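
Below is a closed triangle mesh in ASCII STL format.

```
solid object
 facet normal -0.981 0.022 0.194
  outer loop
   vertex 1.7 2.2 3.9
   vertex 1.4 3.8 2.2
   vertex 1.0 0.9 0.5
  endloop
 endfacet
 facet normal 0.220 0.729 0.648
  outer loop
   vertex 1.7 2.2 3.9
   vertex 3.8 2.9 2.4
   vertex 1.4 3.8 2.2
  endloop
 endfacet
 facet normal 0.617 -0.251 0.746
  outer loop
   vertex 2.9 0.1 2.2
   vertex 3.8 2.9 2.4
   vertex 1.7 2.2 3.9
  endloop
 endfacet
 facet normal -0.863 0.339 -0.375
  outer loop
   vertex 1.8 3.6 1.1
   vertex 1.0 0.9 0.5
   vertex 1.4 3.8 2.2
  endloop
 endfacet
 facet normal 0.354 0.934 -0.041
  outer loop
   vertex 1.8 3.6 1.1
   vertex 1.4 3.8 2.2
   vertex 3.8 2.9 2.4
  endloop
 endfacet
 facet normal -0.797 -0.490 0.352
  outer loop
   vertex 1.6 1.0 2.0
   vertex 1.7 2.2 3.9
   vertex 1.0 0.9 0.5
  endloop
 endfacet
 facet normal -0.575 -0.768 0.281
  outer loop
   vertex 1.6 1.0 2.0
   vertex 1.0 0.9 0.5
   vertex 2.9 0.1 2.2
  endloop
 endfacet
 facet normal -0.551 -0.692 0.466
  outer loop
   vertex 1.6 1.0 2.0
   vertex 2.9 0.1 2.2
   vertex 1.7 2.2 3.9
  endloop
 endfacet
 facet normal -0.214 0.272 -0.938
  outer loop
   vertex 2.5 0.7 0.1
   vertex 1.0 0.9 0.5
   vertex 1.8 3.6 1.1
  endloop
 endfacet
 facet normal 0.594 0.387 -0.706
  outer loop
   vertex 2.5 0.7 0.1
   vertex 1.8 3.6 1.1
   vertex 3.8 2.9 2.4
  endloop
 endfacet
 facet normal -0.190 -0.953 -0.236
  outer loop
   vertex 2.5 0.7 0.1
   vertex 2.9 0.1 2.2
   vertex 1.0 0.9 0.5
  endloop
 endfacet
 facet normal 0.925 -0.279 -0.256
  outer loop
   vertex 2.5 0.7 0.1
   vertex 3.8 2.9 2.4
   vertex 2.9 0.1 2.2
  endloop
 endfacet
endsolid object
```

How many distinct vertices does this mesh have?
8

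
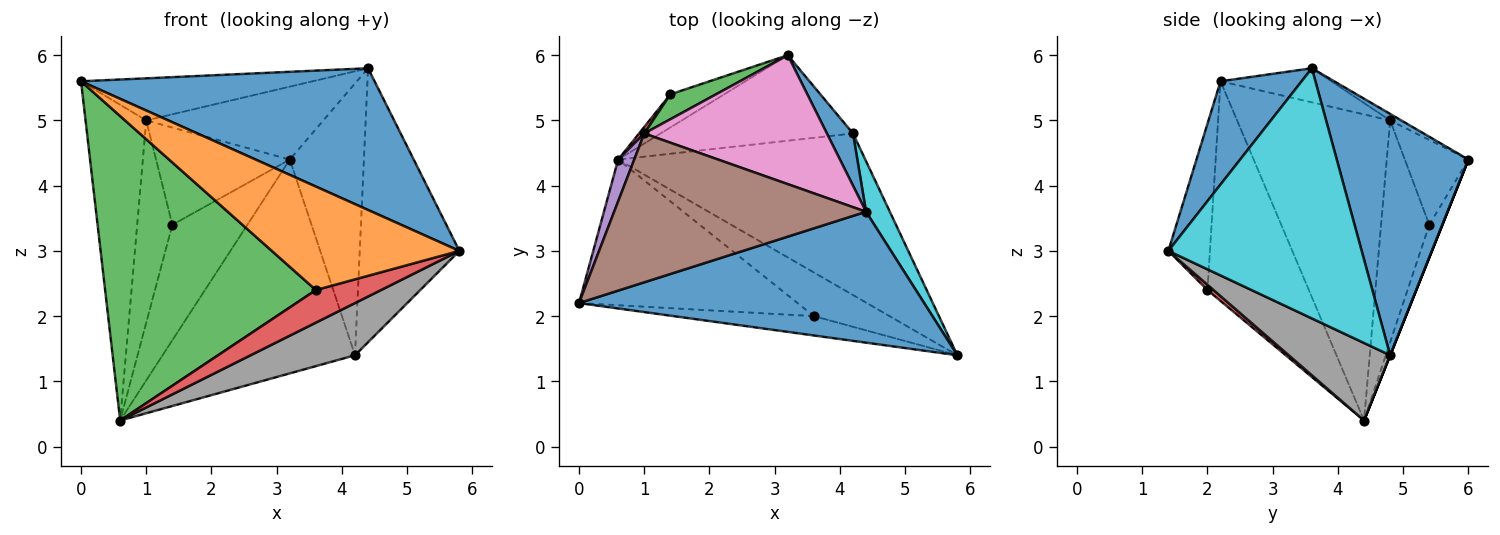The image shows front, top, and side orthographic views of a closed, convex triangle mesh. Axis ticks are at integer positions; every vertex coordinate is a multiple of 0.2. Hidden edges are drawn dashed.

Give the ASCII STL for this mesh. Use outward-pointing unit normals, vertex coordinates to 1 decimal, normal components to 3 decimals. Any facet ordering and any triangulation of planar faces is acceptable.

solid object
 facet normal 0.199 -0.720 0.665
  outer loop
   vertex 4.4 3.6 5.8
   vertex 0.0 2.2 5.6
   vertex 5.8 1.4 3.0
  endloop
 endfacet
 facet normal -0.213 -0.960 -0.180
  outer loop
   vertex 3.6 2.0 2.4
   vertex 5.8 1.4 3.0
   vertex 0.0 2.2 5.6
  endloop
 endfacet
 facet normal -0.398 -0.828 -0.396
  outer loop
   vertex 3.6 2.0 2.4
   vertex 0.0 2.2 5.6
   vertex 0.6 4.4 0.4
  endloop
 endfacet
 facet normal 0.055 -0.598 -0.800
  outer loop
   vertex 3.6 2.0 2.4
   vertex 0.6 4.4 0.4
   vertex 5.8 1.4 3.0
  endloop
 endfacet
 facet normal -0.928 0.368 0.049
  outer loop
   vertex 1.0 4.8 5.0
   vertex 0.6 4.4 0.4
   vertex 0.0 2.2 5.6
  endloop
 endfacet
 facet normal -0.129 0.270 0.954
  outer loop
   vertex 1.0 4.8 5.0
   vertex 0.0 2.2 5.6
   vertex 4.4 3.6 5.8
  endloop
 endfacet
 facet normal -0.031 0.492 0.870
  outer loop
   vertex 1.0 4.8 5.0
   vertex 4.4 3.6 5.8
   vertex 3.2 6.0 4.4
  endloop
 endfacet
 facet normal 0.286 -0.295 -0.912
  outer loop
   vertex 4.2 4.8 1.4
   vertex 5.8 1.4 3.0
   vertex 0.6 4.4 0.4
  endloop
 endfacet
 facet normal 0.000 0.928 -0.371
  outer loop
   vertex 4.2 4.8 1.4
   vertex 0.6 4.4 0.4
   vertex 3.2 6.0 4.4
  endloop
 endfacet
 facet normal 0.886 0.456 0.084
  outer loop
   vertex 4.2 4.8 1.4
   vertex 4.4 3.6 5.8
   vertex 5.8 1.4 3.0
  endloop
 endfacet
 facet normal 0.868 0.488 0.094
  outer loop
   vertex 4.2 4.8 1.4
   vertex 3.2 6.0 4.4
   vertex 4.4 3.6 5.8
  endloop
 endfacet
 facet normal -0.165 0.948 -0.272
  outer loop
   vertex 1.4 5.4 3.4
   vertex 3.2 6.0 4.4
   vertex 0.6 4.4 0.4
  endloop
 endfacet
 facet normal -0.418 0.880 0.225
  outer loop
   vertex 1.4 5.4 3.4
   vertex 1.0 4.8 5.0
   vertex 3.2 6.0 4.4
  endloop
 endfacet
 facet normal -0.808 0.589 0.019
  outer loop
   vertex 1.4 5.4 3.4
   vertex 0.6 4.4 0.4
   vertex 1.0 4.8 5.0
  endloop
 endfacet
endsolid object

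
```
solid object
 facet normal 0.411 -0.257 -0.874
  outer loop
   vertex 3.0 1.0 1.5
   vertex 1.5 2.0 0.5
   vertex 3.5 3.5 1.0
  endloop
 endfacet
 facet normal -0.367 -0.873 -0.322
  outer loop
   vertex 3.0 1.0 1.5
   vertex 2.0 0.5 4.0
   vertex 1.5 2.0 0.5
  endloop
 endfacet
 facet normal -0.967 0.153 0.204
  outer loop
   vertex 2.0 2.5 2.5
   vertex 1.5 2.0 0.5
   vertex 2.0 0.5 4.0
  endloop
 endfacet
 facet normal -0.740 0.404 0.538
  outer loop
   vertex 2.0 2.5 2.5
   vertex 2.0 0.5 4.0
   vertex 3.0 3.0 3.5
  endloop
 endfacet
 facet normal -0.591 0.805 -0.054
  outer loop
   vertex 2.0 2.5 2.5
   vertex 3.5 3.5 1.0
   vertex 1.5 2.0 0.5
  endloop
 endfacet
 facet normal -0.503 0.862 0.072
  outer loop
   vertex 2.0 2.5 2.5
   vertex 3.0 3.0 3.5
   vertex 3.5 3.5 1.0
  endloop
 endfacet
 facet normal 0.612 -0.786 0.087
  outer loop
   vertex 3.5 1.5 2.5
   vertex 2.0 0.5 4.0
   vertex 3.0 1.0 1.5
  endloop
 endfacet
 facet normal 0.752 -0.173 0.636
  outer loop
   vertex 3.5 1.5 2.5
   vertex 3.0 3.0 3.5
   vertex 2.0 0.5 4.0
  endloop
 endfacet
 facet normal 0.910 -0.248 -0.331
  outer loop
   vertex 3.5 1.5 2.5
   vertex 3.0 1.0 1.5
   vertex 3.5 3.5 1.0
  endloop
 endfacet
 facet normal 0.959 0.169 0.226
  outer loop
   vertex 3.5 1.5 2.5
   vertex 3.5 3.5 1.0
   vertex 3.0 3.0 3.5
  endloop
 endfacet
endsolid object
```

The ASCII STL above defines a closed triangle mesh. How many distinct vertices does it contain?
7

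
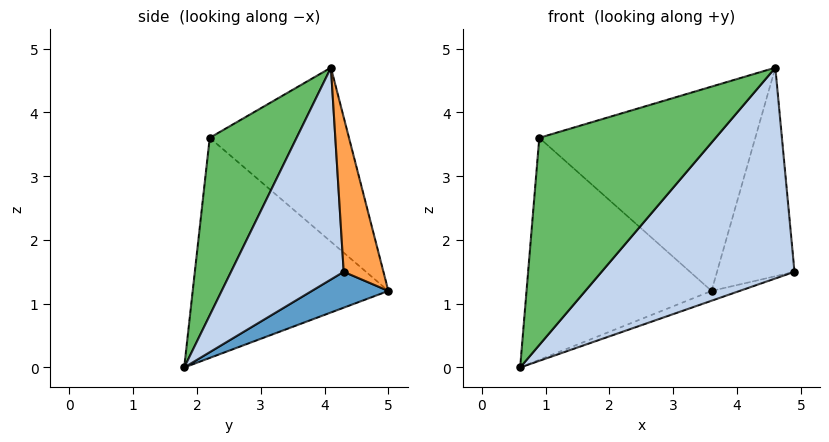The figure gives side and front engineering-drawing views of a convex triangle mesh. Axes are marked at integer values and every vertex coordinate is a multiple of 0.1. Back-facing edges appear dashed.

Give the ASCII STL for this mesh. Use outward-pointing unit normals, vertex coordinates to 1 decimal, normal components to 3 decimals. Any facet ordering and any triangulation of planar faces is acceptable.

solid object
 facet normal 0.275 0.101 -0.956
  outer loop
   vertex 3.6 5.0 1.2
   vertex 4.9 4.3 1.5
   vertex 0.6 1.8 0.0
  endloop
 endfacet
 facet normal 0.504 -0.863 -0.007
  outer loop
   vertex 4.6 4.1 4.7
   vertex 0.6 1.8 0.0
   vertex 4.9 4.3 1.5
  endloop
 endfacet
 facet normal 0.454 0.885 0.098
  outer loop
   vertex 4.6 4.1 4.7
   vertex 4.9 4.3 1.5
   vertex 3.6 5.0 1.2
  endloop
 endfacet
 facet normal -0.726 0.687 -0.016
  outer loop
   vertex 0.9 2.2 3.6
   vertex 3.6 5.0 1.2
   vertex 0.6 1.8 0.0
  endloop
 endfacet
 facet normal 0.441 -0.895 0.063
  outer loop
   vertex 0.9 2.2 3.6
   vertex 0.6 1.8 0.0
   vertex 4.6 4.1 4.7
  endloop
 endfacet
 facet normal -0.508 0.788 0.348
  outer loop
   vertex 0.9 2.2 3.6
   vertex 4.6 4.1 4.7
   vertex 3.6 5.0 1.2
  endloop
 endfacet
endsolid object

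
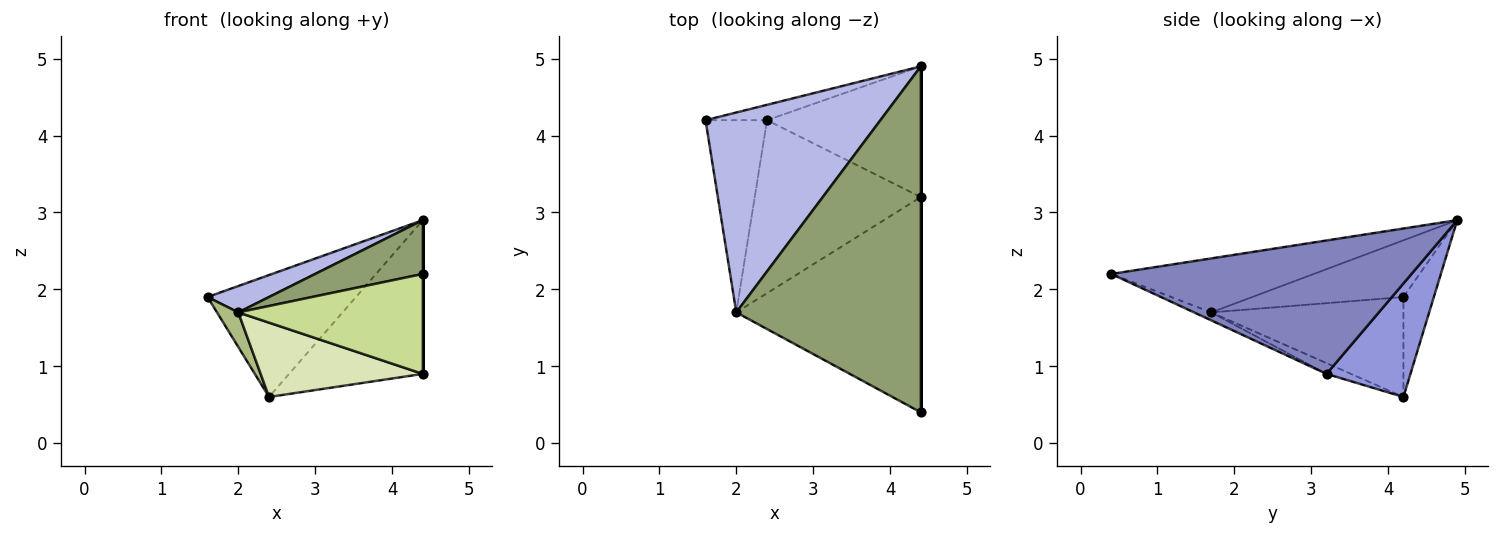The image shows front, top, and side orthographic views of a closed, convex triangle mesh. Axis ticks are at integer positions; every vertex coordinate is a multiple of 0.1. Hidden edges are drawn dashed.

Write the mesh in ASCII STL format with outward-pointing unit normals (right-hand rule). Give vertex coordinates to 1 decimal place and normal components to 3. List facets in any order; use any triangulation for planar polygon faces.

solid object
 facet normal -0.199 0.972 -0.123
  outer loop
   vertex 2.4 4.2 0.6
   vertex 1.6 4.2 1.9
   vertex 4.4 4.9 2.9
  endloop
 endfacet
 facet normal 1.000 0.000 0.000
  outer loop
   vertex 4.4 3.2 0.9
   vertex 4.4 4.9 2.9
   vertex 4.4 0.4 2.2
  endloop
 endfacet
 facet normal 0.431 0.687 -0.584
  outer loop
   vertex 4.4 3.2 0.9
   vertex 2.4 4.2 0.6
   vertex 4.4 4.9 2.9
  endloop
 endfacet
 facet normal -0.306 -0.124 0.944
  outer loop
   vertex 2.0 1.7 1.7
   vertex 4.4 4.9 2.9
   vertex 1.6 4.2 1.9
  endloop
 endfacet
 facet normal -0.278 -0.148 0.949
  outer loop
   vertex 2.0 1.7 1.7
   vertex 4.4 0.4 2.2
   vertex 4.4 4.9 2.9
  endloop
 endfacet
 facet normal -0.848 -0.094 -0.522
  outer loop
   vertex 2.0 1.7 1.7
   vertex 1.6 4.2 1.9
   vertex 2.4 4.2 0.6
  endloop
 endfacet
 facet normal -0.039 -0.421 -0.906
  outer loop
   vertex 2.0 1.7 1.7
   vertex 4.4 3.2 0.9
   vertex 4.4 0.4 2.2
  endloop
 endfacet
 facet normal -0.059 -0.394 -0.917
  outer loop
   vertex 2.0 1.7 1.7
   vertex 2.4 4.2 0.6
   vertex 4.4 3.2 0.9
  endloop
 endfacet
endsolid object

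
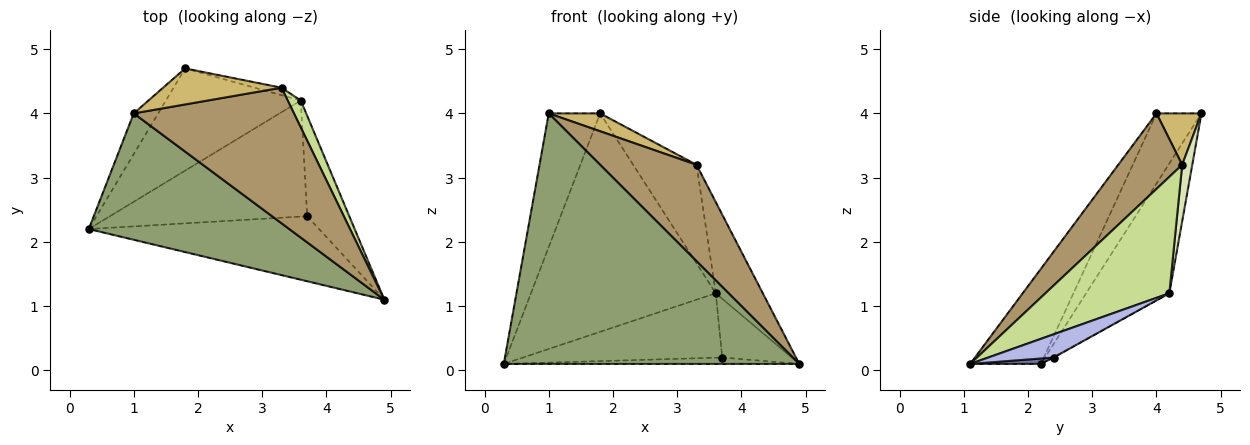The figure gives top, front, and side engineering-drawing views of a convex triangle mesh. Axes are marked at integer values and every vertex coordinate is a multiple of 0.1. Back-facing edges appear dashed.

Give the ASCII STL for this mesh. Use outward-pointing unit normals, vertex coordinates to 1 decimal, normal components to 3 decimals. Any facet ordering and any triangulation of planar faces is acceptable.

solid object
 facet normal 0.023 0.098 -0.995
  outer loop
   vertex 3.7 2.4 0.2
   vertex 4.9 1.1 0.1
   vertex 0.3 2.2 0.1
  endloop
 endfacet
 facet normal -0.378 0.839 -0.392
  outer loop
   vertex 3.6 4.2 1.2
   vertex 0.3 2.2 0.1
   vertex 1.8 4.7 4.0
  endloop
 endfacet
 facet normal -0.003 0.486 -0.874
  outer loop
   vertex 3.6 4.2 1.2
   vertex 3.7 2.4 0.2
   vertex 0.3 2.2 0.1
  endloop
 endfacet
 facet normal 0.430 0.457 -0.779
  outer loop
   vertex 3.6 4.2 1.2
   vertex 4.9 1.1 0.1
   vertex 3.7 2.4 0.2
  endloop
 endfacet
 facet normal -0.209 -0.873 0.440
  outer loop
   vertex 1.0 4.0 4.0
   vertex 0.3 2.2 0.1
   vertex 4.9 1.1 0.1
  endloop
 endfacet
 facet normal -0.642 0.734 -0.223
  outer loop
   vertex 1.0 4.0 4.0
   vertex 1.8 4.7 4.0
   vertex 0.3 2.2 0.1
  endloop
 endfacet
 facet normal 0.930 0.353 0.104
  outer loop
   vertex 3.3 4.4 3.2
   vertex 4.9 1.1 0.1
   vertex 3.6 4.2 1.2
  endloop
 endfacet
 facet normal 0.157 0.985 -0.075
  outer loop
   vertex 3.3 4.4 3.2
   vertex 3.6 4.2 1.2
   vertex 1.8 4.7 4.0
  endloop
 endfacet
 facet normal 0.359 -0.541 0.761
  outer loop
   vertex 3.3 4.4 3.2
   vertex 1.0 4.0 4.0
   vertex 4.9 1.1 0.1
  endloop
 endfacet
 facet normal 0.362 -0.414 0.835
  outer loop
   vertex 3.3 4.4 3.2
   vertex 1.8 4.7 4.0
   vertex 1.0 4.0 4.0
  endloop
 endfacet
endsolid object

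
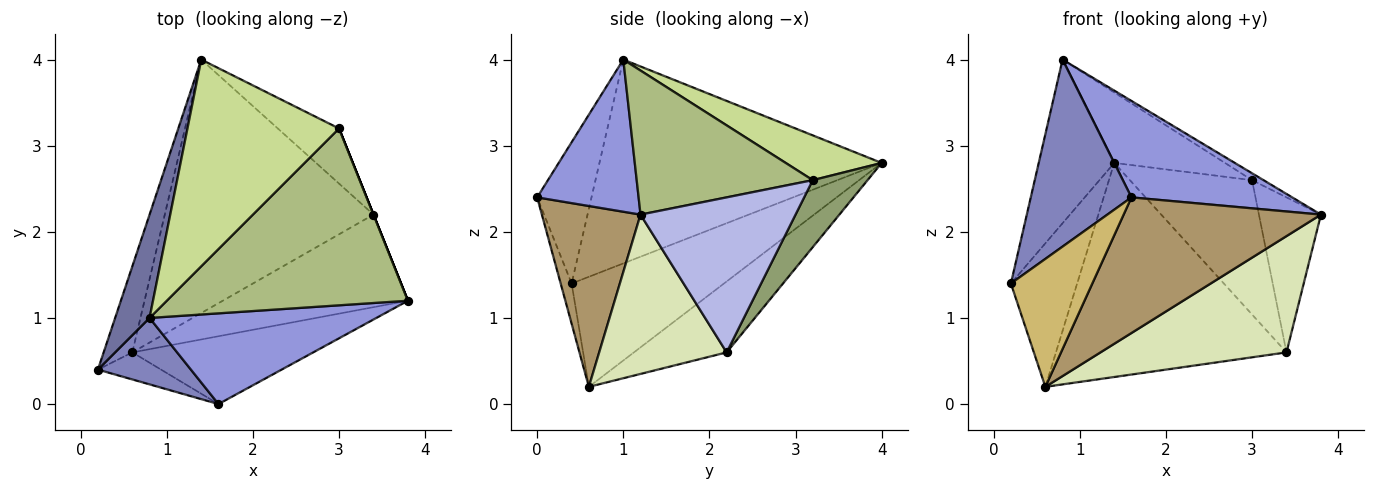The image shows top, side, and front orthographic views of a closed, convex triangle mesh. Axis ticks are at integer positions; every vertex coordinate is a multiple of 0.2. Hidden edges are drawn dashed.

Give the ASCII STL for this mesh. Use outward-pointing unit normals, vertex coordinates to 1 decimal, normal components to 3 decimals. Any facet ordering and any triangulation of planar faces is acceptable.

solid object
 facet normal -0.953 0.255 0.161
  outer loop
   vertex 0.8 1.0 4.0
   vertex 1.4 4.0 2.8
   vertex 0.2 0.4 1.4
  endloop
 endfacet
 facet normal -0.453 -0.840 0.298
  outer loop
   vertex 1.6 0.0 2.4
   vertex 0.8 1.0 4.0
   vertex 0.2 0.4 1.4
  endloop
 endfacet
 facet normal 0.418 -0.662 0.622
  outer loop
   vertex 1.6 0.0 2.4
   vertex 3.8 1.2 2.2
   vertex 0.8 1.0 4.0
  endloop
 endfacet
 facet normal 0.928 0.371 0.000
  outer loop
   vertex 3.0 3.2 2.6
   vertex 3.8 1.2 2.2
   vertex 3.4 2.2 0.6
  endloop
 endfacet
 facet normal 0.383 0.854 -0.351
  outer loop
   vertex 3.0 3.2 2.6
   vertex 3.4 2.2 0.6
   vertex 1.4 4.0 2.8
  endloop
 endfacet
 facet normal 0.513 0.033 0.858
  outer loop
   vertex 3.0 3.2 2.6
   vertex 0.8 1.0 4.0
   vertex 3.8 1.2 2.2
  endloop
 endfacet
 facet normal 0.269 0.311 0.912
  outer loop
   vertex 3.0 3.2 2.6
   vertex 1.4 4.0 2.8
   vertex 0.8 1.0 4.0
  endloop
 endfacet
 facet normal 0.472 -0.689 -0.549
  outer loop
   vertex 0.6 0.6 0.2
   vertex 3.4 2.2 0.6
   vertex 3.8 1.2 2.2
  endloop
 endfacet
 facet normal 0.408 -0.816 -0.408
  outer loop
   vertex 0.6 0.6 0.2
   vertex 3.8 1.2 2.2
   vertex 1.6 0.0 2.4
  endloop
 endfacet
 facet normal -0.131 -0.970 -0.205
  outer loop
   vertex 0.6 0.6 0.2
   vertex 1.6 0.0 2.4
   vertex 0.2 0.4 1.4
  endloop
 endfacet
 facet normal -0.892 0.388 -0.233
  outer loop
   vertex 0.6 0.6 0.2
   vertex 0.2 0.4 1.4
   vertex 1.4 4.0 2.8
  endloop
 endfacet
 facet normal -0.251 0.625 -0.739
  outer loop
   vertex 0.6 0.6 0.2
   vertex 1.4 4.0 2.8
   vertex 3.4 2.2 0.6
  endloop
 endfacet
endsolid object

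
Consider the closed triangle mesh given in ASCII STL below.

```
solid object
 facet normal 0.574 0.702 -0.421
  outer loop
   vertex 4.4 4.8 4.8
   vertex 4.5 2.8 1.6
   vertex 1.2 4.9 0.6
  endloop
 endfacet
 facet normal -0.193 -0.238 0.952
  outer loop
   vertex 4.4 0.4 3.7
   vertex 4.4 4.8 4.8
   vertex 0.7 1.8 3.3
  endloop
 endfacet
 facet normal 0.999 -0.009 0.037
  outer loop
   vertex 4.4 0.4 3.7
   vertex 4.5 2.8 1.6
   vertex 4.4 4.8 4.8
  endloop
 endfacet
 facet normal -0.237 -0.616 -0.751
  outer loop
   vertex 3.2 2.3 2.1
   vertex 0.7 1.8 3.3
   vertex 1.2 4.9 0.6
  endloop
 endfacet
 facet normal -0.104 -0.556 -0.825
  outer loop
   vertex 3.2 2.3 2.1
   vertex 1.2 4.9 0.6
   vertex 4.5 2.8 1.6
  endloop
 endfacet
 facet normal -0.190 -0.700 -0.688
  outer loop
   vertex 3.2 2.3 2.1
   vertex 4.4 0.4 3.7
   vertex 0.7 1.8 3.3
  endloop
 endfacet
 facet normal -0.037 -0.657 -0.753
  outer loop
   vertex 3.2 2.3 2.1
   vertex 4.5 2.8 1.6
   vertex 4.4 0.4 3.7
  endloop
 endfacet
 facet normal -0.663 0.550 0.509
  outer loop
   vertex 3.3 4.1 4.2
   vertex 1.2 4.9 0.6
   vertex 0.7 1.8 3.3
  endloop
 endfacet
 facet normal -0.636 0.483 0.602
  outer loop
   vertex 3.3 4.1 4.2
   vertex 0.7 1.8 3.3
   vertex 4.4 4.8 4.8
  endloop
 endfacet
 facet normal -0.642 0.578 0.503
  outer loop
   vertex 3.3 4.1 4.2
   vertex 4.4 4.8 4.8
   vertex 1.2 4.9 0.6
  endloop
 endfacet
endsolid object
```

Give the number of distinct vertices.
7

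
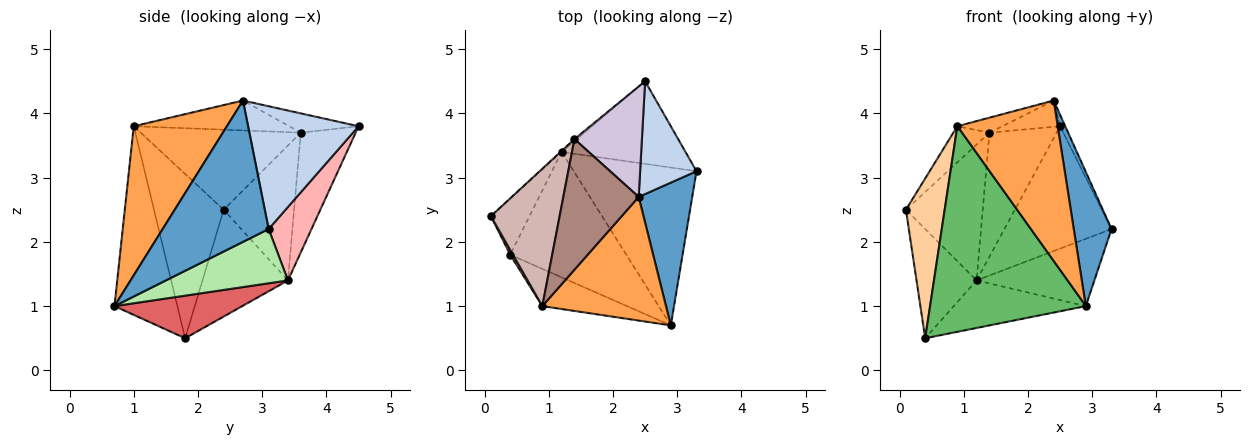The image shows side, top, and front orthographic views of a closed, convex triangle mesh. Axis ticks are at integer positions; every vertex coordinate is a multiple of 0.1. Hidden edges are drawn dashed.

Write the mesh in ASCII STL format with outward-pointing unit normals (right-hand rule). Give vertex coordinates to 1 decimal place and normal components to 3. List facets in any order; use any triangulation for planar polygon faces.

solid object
 facet normal 0.887 -0.316 0.336
  outer loop
   vertex 2.4 2.7 4.2
   vertex 2.9 0.7 1.0
   vertex 3.3 3.1 2.2
  endloop
 endfacet
 facet normal 0.908 0.042 0.417
  outer loop
   vertex 2.5 4.5 3.8
   vertex 2.4 2.7 4.2
   vertex 3.3 3.1 2.2
  endloop
 endfacet
 facet normal 0.592 -0.638 0.492
  outer loop
   vertex 0.9 1.0 3.8
   vertex 2.9 0.7 1.0
   vertex 2.4 2.7 4.2
  endloop
 endfacet
 facet normal -0.874 -0.486 0.015
  outer loop
   vertex 0.9 1.0 3.8
   vertex 0.1 2.4 2.5
   vertex 0.4 1.8 0.5
  endloop
 endfacet
 facet normal -0.369 -0.914 -0.166
  outer loop
   vertex 0.9 1.0 3.8
   vertex 0.4 1.8 0.5
   vertex 2.9 0.7 1.0
  endloop
 endfacet
 facet normal 0.377 0.363 -0.852
  outer loop
   vertex 1.2 3.4 1.4
   vertex 3.3 3.1 2.2
   vertex 2.9 0.7 1.0
  endloop
 endfacet
 facet normal 0.324 0.335 -0.884
  outer loop
   vertex 1.2 3.4 1.4
   vertex 2.9 0.7 1.0
   vertex 0.4 1.8 0.5
  endloop
 endfacet
 facet normal 0.315 0.787 -0.531
  outer loop
   vertex 1.2 3.4 1.4
   vertex 2.5 4.5 3.8
   vertex 3.3 3.1 2.2
  endloop
 endfacet
 facet normal -0.785 0.552 -0.283
  outer loop
   vertex 1.2 3.4 1.4
   vertex 0.4 1.8 0.5
   vertex 0.1 2.4 2.5
  endloop
 endfacet
 facet normal -0.268 0.223 0.937
  outer loop
   vertex 1.4 3.6 3.7
   vertex 2.4 2.7 4.2
   vertex 2.5 4.5 3.8
  endloop
 endfacet
 facet normal -0.367 0.106 0.924
  outer loop
   vertex 1.4 3.6 3.7
   vertex 0.9 1.0 3.8
   vertex 2.4 2.7 4.2
  endloop
 endfacet
 facet normal -0.748 0.169 0.642
  outer loop
   vertex 1.4 3.6 3.7
   vertex 0.1 2.4 2.5
   vertex 0.9 1.0 3.8
  endloop
 endfacet
 facet normal -0.676 0.737 -0.005
  outer loop
   vertex 1.4 3.6 3.7
   vertex 1.2 3.4 1.4
   vertex 0.1 2.4 2.5
  endloop
 endfacet
 facet normal -0.633 0.774 -0.012
  outer loop
   vertex 1.4 3.6 3.7
   vertex 2.5 4.5 3.8
   vertex 1.2 3.4 1.4
  endloop
 endfacet
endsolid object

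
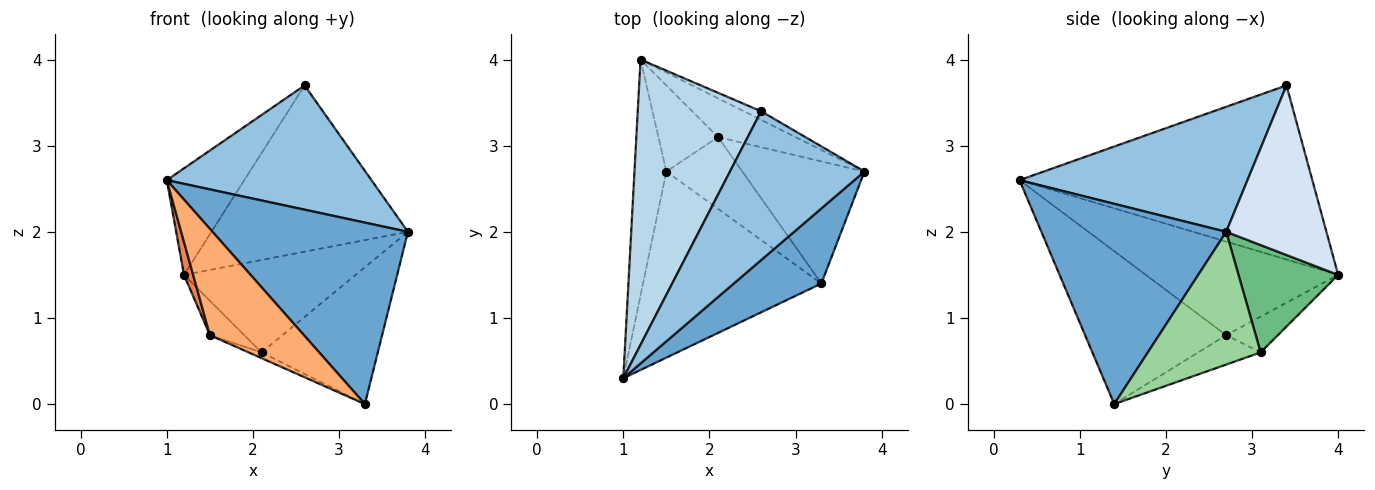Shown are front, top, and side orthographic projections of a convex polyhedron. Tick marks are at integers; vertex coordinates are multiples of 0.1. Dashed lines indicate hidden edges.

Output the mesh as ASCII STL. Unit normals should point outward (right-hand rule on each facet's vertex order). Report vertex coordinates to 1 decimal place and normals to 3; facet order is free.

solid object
 facet normal 0.658 -0.696 0.288
  outer loop
   vertex 3.3 1.4 0.0
   vertex 3.8 2.7 2.0
   vertex 1.0 0.3 2.6
  endloop
 endfacet
 facet normal 0.581 -0.522 0.625
  outer loop
   vertex 2.6 3.4 3.7
   vertex 1.0 0.3 2.6
   vertex 3.8 2.7 2.0
  endloop
 endfacet
 facet normal -0.798 0.211 0.565
  outer loop
   vertex 2.6 3.4 3.7
   vertex 1.2 4.0 1.5
   vertex 1.0 0.3 2.6
  endloop
 endfacet
 facet normal 0.454 0.890 -0.046
  outer loop
   vertex 2.6 3.4 3.7
   vertex 3.8 2.7 2.0
   vertex 1.2 4.0 1.5
  endloop
 endfacet
 facet normal -0.946 -0.045 -0.322
  outer loop
   vertex 1.5 2.7 0.8
   vertex 1.0 0.3 2.6
   vertex 1.2 4.0 1.5
  endloop
 endfacet
 facet normal -0.597 -0.398 -0.697
  outer loop
   vertex 1.5 2.7 0.8
   vertex 3.3 1.4 0.0
   vertex 1.0 0.3 2.6
  endloop
 endfacet
 facet normal -0.487 0.324 -0.811
  outer loop
   vertex 2.1 3.1 0.6
   vertex 1.5 2.7 0.8
   vertex 1.2 4.0 1.5
  endloop
 endfacet
 facet normal -0.360 0.074 -0.930
  outer loop
   vertex 2.1 3.1 0.6
   vertex 3.3 1.4 0.0
   vertex 1.5 2.7 0.8
  endloop
 endfacet
 facet normal 0.472 0.813 -0.341
  outer loop
   vertex 2.1 3.1 0.6
   vertex 1.2 4.0 1.5
   vertex 3.8 2.7 2.0
  endloop
 endfacet
 facet normal 0.586 0.604 -0.539
  outer loop
   vertex 2.1 3.1 0.6
   vertex 3.8 2.7 2.0
   vertex 3.3 1.4 0.0
  endloop
 endfacet
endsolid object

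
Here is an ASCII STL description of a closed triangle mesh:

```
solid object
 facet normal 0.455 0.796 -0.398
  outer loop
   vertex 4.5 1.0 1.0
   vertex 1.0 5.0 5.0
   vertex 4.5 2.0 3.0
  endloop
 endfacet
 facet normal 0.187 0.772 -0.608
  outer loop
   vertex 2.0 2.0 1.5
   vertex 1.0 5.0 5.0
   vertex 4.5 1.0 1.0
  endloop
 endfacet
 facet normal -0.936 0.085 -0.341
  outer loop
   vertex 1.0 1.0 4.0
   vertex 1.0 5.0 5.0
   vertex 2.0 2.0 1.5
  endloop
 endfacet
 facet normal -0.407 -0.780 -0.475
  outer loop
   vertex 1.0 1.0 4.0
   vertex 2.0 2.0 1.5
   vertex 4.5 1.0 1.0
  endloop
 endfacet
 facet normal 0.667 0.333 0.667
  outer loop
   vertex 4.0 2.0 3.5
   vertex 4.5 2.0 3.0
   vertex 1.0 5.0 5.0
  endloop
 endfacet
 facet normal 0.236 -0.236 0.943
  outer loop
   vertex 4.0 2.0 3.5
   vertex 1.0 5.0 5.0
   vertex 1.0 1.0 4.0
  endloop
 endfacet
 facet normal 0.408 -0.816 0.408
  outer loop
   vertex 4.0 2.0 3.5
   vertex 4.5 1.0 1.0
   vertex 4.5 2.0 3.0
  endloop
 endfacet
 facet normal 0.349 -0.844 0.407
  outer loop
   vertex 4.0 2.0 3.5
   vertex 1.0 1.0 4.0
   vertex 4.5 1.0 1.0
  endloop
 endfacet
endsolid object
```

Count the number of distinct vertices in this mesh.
6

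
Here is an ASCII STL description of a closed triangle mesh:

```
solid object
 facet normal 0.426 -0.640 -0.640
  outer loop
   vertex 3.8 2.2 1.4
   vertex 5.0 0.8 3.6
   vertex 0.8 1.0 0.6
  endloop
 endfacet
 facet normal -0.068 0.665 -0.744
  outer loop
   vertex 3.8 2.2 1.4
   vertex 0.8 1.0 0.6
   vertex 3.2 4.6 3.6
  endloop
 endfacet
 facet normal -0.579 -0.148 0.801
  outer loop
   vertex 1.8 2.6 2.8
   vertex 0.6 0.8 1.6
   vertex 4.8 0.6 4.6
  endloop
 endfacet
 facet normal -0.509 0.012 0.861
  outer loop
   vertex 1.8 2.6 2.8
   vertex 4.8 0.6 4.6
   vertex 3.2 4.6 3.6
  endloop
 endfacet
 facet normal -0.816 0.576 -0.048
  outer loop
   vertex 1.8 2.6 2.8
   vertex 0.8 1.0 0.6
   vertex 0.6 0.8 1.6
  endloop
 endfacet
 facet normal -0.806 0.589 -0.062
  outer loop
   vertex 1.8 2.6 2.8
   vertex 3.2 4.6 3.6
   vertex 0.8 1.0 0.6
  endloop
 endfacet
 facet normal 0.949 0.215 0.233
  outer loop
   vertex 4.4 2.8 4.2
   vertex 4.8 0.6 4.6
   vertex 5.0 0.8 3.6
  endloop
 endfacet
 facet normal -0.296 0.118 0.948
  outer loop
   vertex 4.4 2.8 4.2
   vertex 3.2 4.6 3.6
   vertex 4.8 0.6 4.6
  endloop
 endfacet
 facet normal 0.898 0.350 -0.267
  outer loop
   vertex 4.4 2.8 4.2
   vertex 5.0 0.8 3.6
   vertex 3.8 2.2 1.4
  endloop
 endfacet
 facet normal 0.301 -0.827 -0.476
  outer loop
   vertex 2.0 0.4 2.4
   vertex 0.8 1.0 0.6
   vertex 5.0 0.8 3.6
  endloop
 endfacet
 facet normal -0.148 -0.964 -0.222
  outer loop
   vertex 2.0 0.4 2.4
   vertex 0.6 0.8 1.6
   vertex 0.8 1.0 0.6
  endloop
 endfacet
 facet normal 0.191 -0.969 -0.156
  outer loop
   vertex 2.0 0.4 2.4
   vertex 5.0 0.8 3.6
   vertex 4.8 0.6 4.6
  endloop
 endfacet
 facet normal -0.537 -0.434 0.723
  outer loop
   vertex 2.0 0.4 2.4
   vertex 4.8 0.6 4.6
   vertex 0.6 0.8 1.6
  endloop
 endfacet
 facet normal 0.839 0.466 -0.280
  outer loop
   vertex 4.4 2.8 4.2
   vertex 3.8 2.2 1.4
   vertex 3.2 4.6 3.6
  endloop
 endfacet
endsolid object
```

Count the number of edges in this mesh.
21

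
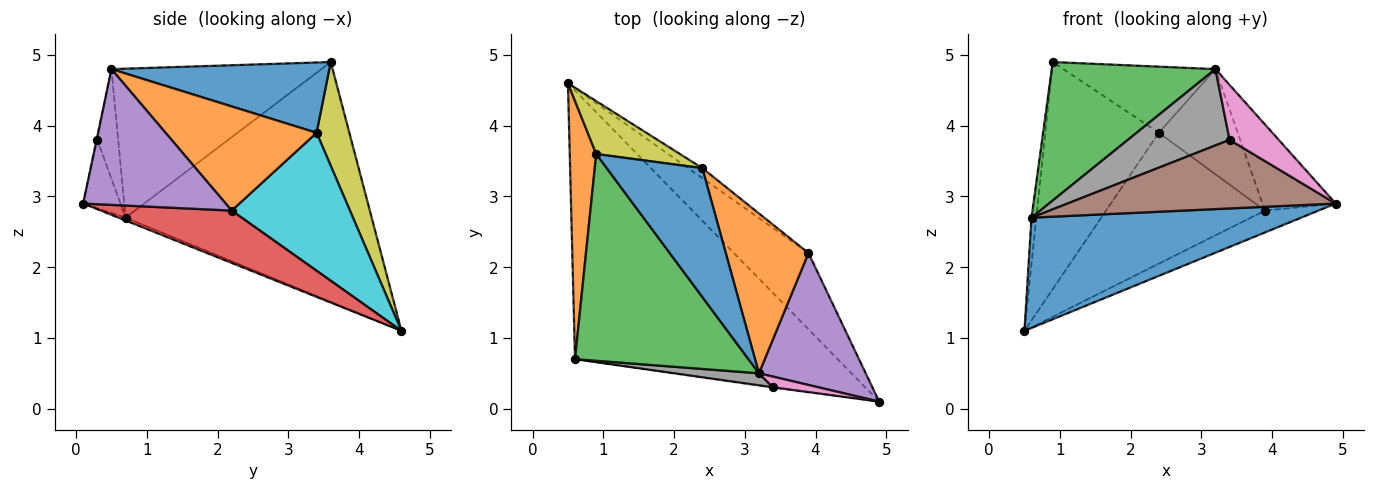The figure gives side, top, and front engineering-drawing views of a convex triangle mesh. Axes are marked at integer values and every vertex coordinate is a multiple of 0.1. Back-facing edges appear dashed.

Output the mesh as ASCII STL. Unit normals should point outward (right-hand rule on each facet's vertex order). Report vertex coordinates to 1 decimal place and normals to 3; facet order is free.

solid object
 facet normal -0.010 -0.380 -0.925
  outer loop
   vertex 0.6 0.7 2.7
   vertex 0.5 4.6 1.1
   vertex 4.9 0.1 2.9
  endloop
 endfacet
 facet normal -0.994 0.020 0.110
  outer loop
   vertex 0.6 0.7 2.7
   vertex 0.9 3.6 4.9
   vertex 0.5 4.6 1.1
  endloop
 endfacet
 facet normal -0.581 -0.453 0.676
  outer loop
   vertex 3.2 0.5 4.8
   vertex 0.9 3.6 4.9
   vertex 0.6 0.7 2.7
  endloop
 endfacet
 facet normal 0.560 0.229 -0.797
  outer loop
   vertex 3.9 2.2 2.8
   vertex 4.9 0.1 2.9
   vertex 0.5 4.6 1.1
  endloop
 endfacet
 facet normal 0.729 0.374 0.573
  outer loop
   vertex 3.9 2.2 2.8
   vertex 3.2 0.5 4.8
   vertex 4.9 0.1 2.9
  endloop
 endfacet
 facet normal -0.138 -0.990 -0.010
  outer loop
   vertex 3.4 0.3 3.8
   vertex 0.6 0.7 2.7
   vertex 4.9 0.1 2.9
  endloop
 endfacet
 facet normal -0.015 -0.981 0.193
  outer loop
   vertex 3.4 0.3 3.8
   vertex 4.9 0.1 2.9
   vertex 3.2 0.5 4.8
  endloop
 endfacet
 facet normal -0.199 -0.968 0.154
  outer loop
   vertex 3.4 0.3 3.8
   vertex 3.2 0.5 4.8
   vertex 0.6 0.7 2.7
  endloop
 endfacet
 facet normal 0.271 0.938 0.218
  outer loop
   vertex 2.4 3.4 3.9
   vertex 0.5 4.6 1.1
   vertex 0.9 3.6 4.9
  endloop
 endfacet
 facet normal 0.596 0.801 -0.061
  outer loop
   vertex 2.4 3.4 3.9
   vertex 3.9 2.2 2.8
   vertex 0.5 4.6 1.1
  endloop
 endfacet
 facet normal 0.547 0.382 0.745
  outer loop
   vertex 2.4 3.4 3.9
   vertex 0.9 3.6 4.9
   vertex 3.2 0.5 4.8
  endloop
 endfacet
 facet normal 0.725 0.379 0.576
  outer loop
   vertex 2.4 3.4 3.9
   vertex 3.2 0.5 4.8
   vertex 3.9 2.2 2.8
  endloop
 endfacet
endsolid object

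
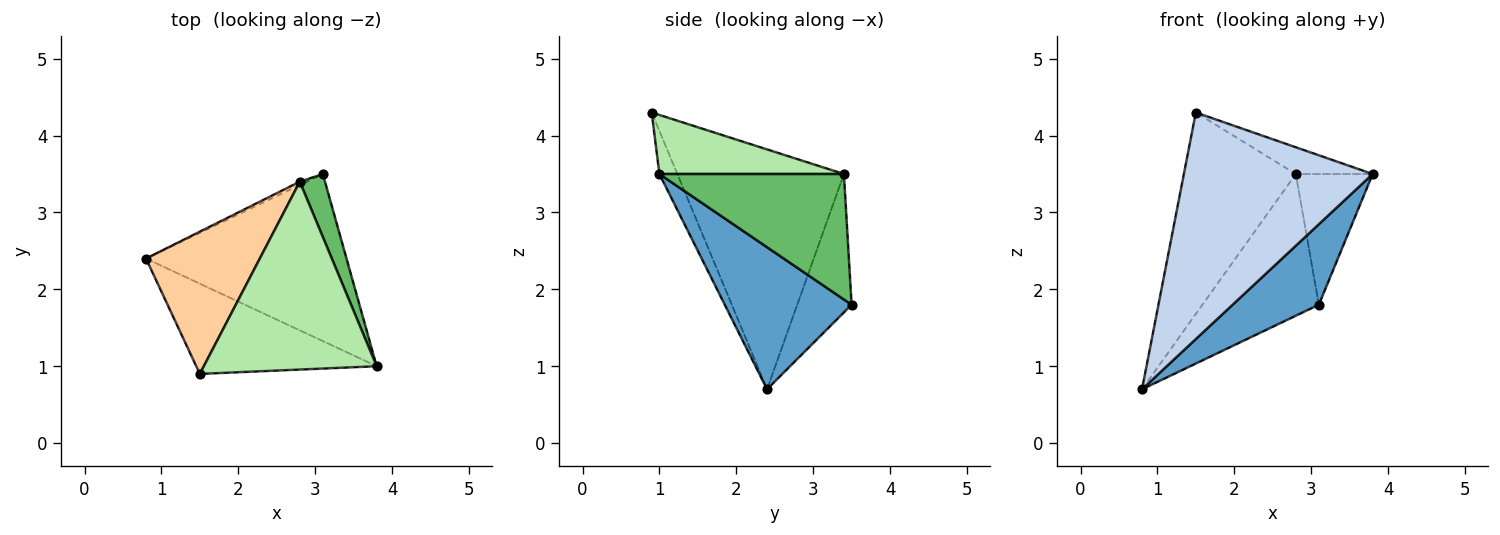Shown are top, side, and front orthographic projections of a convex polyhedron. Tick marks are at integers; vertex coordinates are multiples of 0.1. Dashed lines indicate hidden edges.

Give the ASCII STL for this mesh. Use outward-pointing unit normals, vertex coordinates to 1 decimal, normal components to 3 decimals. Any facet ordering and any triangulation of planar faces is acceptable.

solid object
 facet normal 0.538 -0.366 -0.759
  outer loop
   vertex 3.1 3.5 1.8
   vertex 3.8 1.0 3.5
   vertex 0.8 2.4 0.7
  endloop
 endfacet
 facet normal -0.088 -0.925 -0.369
  outer loop
   vertex 1.5 0.9 4.3
   vertex 0.8 2.4 0.7
   vertex 3.8 1.0 3.5
  endloop
 endfacet
 facet normal -0.423 0.906 -0.021
  outer loop
   vertex 2.8 3.4 3.5
   vertex 3.1 3.5 1.8
   vertex 0.8 2.4 0.7
  endloop
 endfacet
 facet normal -0.772 0.519 0.366
  outer loop
   vertex 2.8 3.4 3.5
   vertex 0.8 2.4 0.7
   vertex 1.5 0.9 4.3
  endloop
 endfacet
 facet normal 0.908 0.378 0.182
  outer loop
   vertex 2.8 3.4 3.5
   vertex 3.8 1.0 3.5
   vertex 3.1 3.5 1.8
  endloop
 endfacet
 facet normal 0.320 0.133 0.938
  outer loop
   vertex 2.8 3.4 3.5
   vertex 1.5 0.9 4.3
   vertex 3.8 1.0 3.5
  endloop
 endfacet
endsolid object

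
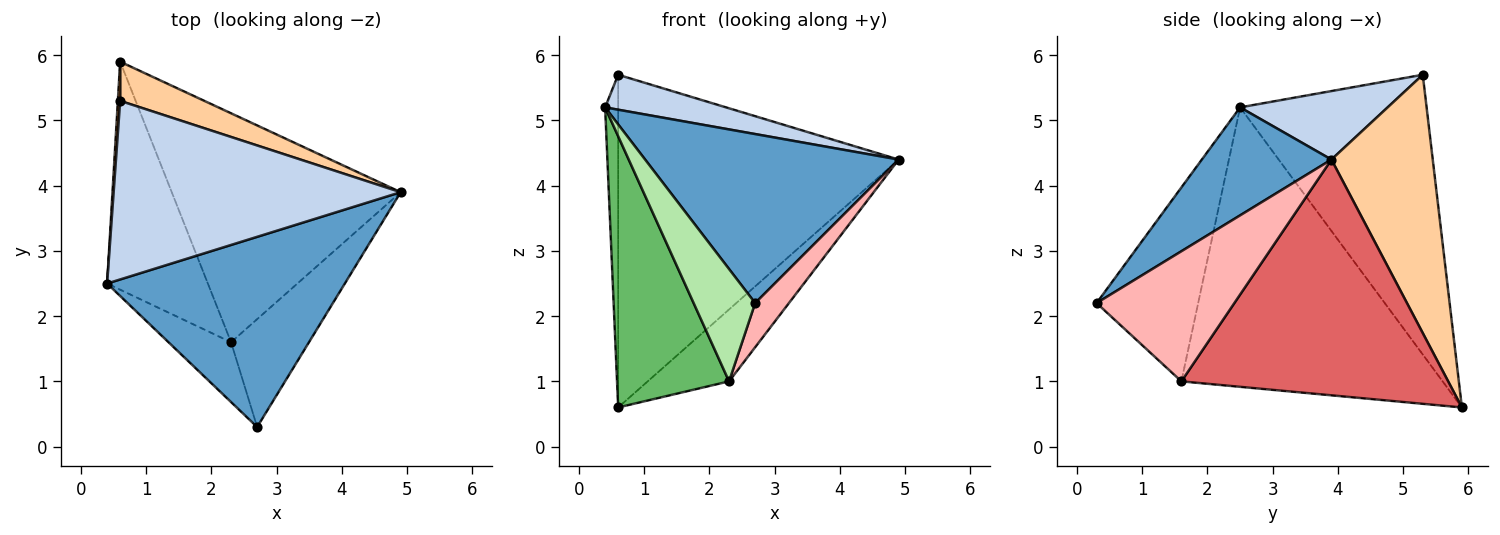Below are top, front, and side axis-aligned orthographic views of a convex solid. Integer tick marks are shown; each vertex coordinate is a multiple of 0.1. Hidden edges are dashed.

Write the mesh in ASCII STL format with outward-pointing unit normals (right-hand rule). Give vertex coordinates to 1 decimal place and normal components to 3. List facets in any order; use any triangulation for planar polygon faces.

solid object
 facet normal 0.322 -0.629 0.708
  outer loop
   vertex 2.7 0.3 2.2
   vertex 4.9 3.9 4.4
   vertex 0.4 2.5 5.2
  endloop
 endfacet
 facet normal 0.228 -0.187 0.956
  outer loop
   vertex 0.6 5.3 5.7
   vertex 0.4 2.5 5.2
   vertex 4.9 3.9 4.4
  endloop
 endfacet
 facet normal -0.998 0.070 0.008
  outer loop
   vertex 0.6 5.3 5.7
   vertex 0.6 5.9 0.6
   vertex 0.4 2.5 5.2
  endloop
 endfacet
 facet normal 0.338 0.935 0.110
  outer loop
   vertex 0.6 5.3 5.7
   vertex 4.9 3.9 4.4
   vertex 0.6 5.9 0.6
  endloop
 endfacet
 facet normal -0.872 -0.374 -0.314
  outer loop
   vertex 2.3 1.6 1.0
   vertex 0.4 2.5 5.2
   vertex 0.6 5.9 0.6
  endloop
 endfacet
 facet normal -0.825 -0.499 -0.266
  outer loop
   vertex 2.3 1.6 1.0
   vertex 2.7 0.3 2.2
   vertex 0.4 2.5 5.2
  endloop
 endfacet
 facet normal 0.701 0.214 -0.681
  outer loop
   vertex 2.3 1.6 1.0
   vertex 0.6 5.9 0.6
   vertex 4.9 3.9 4.4
  endloop
 endfacet
 facet normal 0.840 -0.206 -0.503
  outer loop
   vertex 2.3 1.6 1.0
   vertex 4.9 3.9 4.4
   vertex 2.7 0.3 2.2
  endloop
 endfacet
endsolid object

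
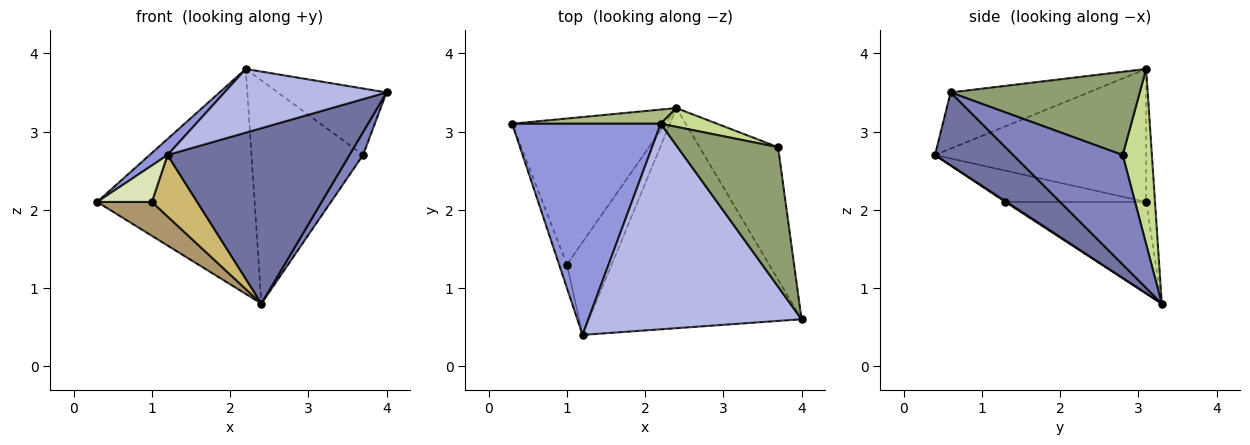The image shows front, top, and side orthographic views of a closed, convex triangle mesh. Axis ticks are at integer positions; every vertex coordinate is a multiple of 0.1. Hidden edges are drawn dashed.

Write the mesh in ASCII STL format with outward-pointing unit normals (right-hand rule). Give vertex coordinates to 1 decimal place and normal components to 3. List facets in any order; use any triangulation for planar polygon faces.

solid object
 facet normal 0.259 -0.602 -0.755
  outer loop
   vertex 2.4 3.3 0.8
   vertex 4.0 0.6 3.5
   vertex 1.2 0.4 2.7
  endloop
 endfacet
 facet normal 0.809 -0.101 -0.580
  outer loop
   vertex 3.7 2.8 2.7
   vertex 4.0 0.6 3.5
   vertex 2.4 3.3 0.8
  endloop
 endfacet
 facet normal -0.666 -0.057 0.744
  outer loop
   vertex 2.2 3.1 3.8
   vertex 0.3 3.1 2.1
   vertex 1.2 0.4 2.7
  endloop
 endfacet
 facet normal -0.244 -0.287 0.926
  outer loop
   vertex 2.2 3.1 3.8
   vertex 1.2 0.4 2.7
   vertex 4.0 0.6 3.5
  endloop
 endfacet
 facet normal 0.599 0.345 0.723
  outer loop
   vertex 2.2 3.1 3.8
   vertex 4.0 0.6 3.5
   vertex 3.7 2.8 2.7
  endloop
 endfacet
 facet normal -0.056 0.996 0.063
  outer loop
   vertex 2.2 3.1 3.8
   vertex 2.4 3.3 0.8
   vertex 0.3 3.1 2.1
  endloop
 endfacet
 facet normal 0.252 0.964 0.081
  outer loop
   vertex 2.2 3.1 3.8
   vertex 3.7 2.8 2.7
   vertex 2.4 3.3 0.8
  endloop
 endfacet
 facet normal -0.908 -0.353 -0.227
  outer loop
   vertex 1.0 1.3 2.1
   vertex 1.2 0.4 2.7
   vertex 0.3 3.1 2.1
  endloop
 endfacet
 facet normal -0.503 -0.195 -0.842
  outer loop
   vertex 1.0 1.3 2.1
   vertex 0.3 3.1 2.1
   vertex 2.4 3.3 0.8
  endloop
 endfacet
 facet normal 0.015 -0.552 -0.833
  outer loop
   vertex 1.0 1.3 2.1
   vertex 2.4 3.3 0.8
   vertex 1.2 0.4 2.7
  endloop
 endfacet
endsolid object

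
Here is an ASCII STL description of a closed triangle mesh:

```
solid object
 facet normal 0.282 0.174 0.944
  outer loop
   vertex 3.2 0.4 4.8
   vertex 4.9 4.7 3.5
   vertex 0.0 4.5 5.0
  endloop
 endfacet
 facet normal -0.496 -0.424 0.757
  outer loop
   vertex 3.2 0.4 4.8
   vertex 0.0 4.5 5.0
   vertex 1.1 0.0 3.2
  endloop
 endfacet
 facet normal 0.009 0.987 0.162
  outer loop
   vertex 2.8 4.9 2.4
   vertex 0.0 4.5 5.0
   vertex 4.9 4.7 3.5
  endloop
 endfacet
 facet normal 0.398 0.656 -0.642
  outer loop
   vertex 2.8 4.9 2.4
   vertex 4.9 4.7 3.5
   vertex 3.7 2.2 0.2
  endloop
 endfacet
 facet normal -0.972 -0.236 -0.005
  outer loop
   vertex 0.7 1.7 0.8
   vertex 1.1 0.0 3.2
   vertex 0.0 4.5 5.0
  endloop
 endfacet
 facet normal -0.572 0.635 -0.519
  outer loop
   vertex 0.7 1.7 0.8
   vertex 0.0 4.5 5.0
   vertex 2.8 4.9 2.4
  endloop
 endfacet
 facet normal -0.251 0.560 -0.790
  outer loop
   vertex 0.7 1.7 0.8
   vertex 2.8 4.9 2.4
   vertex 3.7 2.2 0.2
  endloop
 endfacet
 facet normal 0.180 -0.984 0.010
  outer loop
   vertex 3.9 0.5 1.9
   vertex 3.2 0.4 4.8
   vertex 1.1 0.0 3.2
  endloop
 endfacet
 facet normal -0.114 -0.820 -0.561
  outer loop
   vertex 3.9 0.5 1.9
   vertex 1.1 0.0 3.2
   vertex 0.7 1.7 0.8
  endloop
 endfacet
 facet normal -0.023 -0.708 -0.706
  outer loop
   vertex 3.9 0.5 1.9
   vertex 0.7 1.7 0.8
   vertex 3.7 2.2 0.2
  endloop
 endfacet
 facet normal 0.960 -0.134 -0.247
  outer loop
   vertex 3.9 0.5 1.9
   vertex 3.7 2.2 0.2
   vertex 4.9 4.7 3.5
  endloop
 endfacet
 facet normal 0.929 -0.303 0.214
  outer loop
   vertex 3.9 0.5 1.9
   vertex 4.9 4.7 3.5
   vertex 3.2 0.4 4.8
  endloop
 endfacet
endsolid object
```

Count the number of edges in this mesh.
18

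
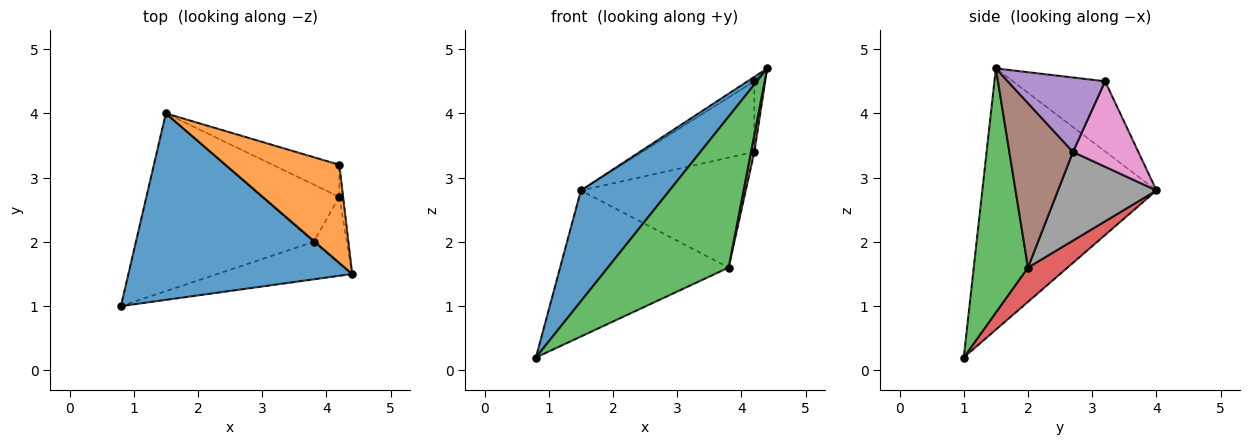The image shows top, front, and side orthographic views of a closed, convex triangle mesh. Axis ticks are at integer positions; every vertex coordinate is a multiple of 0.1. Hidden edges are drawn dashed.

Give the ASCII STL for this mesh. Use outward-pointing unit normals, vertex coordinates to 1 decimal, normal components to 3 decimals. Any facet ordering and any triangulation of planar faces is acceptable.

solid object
 facet normal -0.708 -0.361 0.607
  outer loop
   vertex 1.5 4.0 2.8
   vertex 0.8 1.0 0.2
   vertex 4.4 1.5 4.7
  endloop
 endfacet
 facet normal -0.524 0.038 0.851
  outer loop
   vertex 4.2 3.2 4.5
   vertex 1.5 4.0 2.8
   vertex 4.4 1.5 4.7
  endloop
 endfacet
 facet normal 0.400 -0.890 -0.221
  outer loop
   vertex 3.8 2.0 1.6
   vertex 4.4 1.5 4.7
   vertex 0.8 1.0 0.2
  endloop
 endfacet
 facet normal 0.147 0.628 -0.764
  outer loop
   vertex 3.8 2.0 1.6
   vertex 0.8 1.0 0.2
   vertex 1.5 4.0 2.8
  endloop
 endfacet
 facet normal 0.993 0.111 -0.050
  outer loop
   vertex 4.2 2.7 3.4
   vertex 4.2 3.2 4.5
   vertex 4.4 1.5 4.7
  endloop
 endfacet
 facet normal 0.979 -0.051 -0.198
  outer loop
   vertex 4.2 2.7 3.4
   vertex 4.4 1.5 4.7
   vertex 3.8 2.0 1.6
  endloop
 endfacet
 facet normal 0.468 0.804 -0.366
  outer loop
   vertex 4.2 2.7 3.4
   vertex 1.5 4.0 2.8
   vertex 4.2 3.2 4.5
  endloop
 endfacet
 facet normal 0.468 0.784 -0.409
  outer loop
   vertex 4.2 2.7 3.4
   vertex 3.8 2.0 1.6
   vertex 1.5 4.0 2.8
  endloop
 endfacet
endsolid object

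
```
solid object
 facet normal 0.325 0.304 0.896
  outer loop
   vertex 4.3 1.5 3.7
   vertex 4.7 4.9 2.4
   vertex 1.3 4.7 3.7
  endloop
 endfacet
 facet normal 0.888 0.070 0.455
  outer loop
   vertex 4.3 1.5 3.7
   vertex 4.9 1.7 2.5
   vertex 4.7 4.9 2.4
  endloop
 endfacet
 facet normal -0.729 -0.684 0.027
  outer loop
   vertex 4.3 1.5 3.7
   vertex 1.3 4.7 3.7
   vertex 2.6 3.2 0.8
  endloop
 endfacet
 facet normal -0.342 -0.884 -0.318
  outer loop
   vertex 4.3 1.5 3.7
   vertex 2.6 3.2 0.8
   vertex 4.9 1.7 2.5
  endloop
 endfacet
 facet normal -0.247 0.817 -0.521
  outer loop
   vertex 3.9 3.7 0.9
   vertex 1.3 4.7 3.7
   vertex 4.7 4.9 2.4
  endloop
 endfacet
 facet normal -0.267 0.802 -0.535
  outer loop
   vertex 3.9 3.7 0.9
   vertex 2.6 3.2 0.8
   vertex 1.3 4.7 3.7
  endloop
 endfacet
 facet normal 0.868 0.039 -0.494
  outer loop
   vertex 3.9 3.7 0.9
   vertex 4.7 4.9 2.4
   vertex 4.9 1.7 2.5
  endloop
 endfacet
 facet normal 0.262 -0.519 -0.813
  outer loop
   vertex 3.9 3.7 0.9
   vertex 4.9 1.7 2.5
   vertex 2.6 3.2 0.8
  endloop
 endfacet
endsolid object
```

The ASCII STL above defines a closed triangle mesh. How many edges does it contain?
12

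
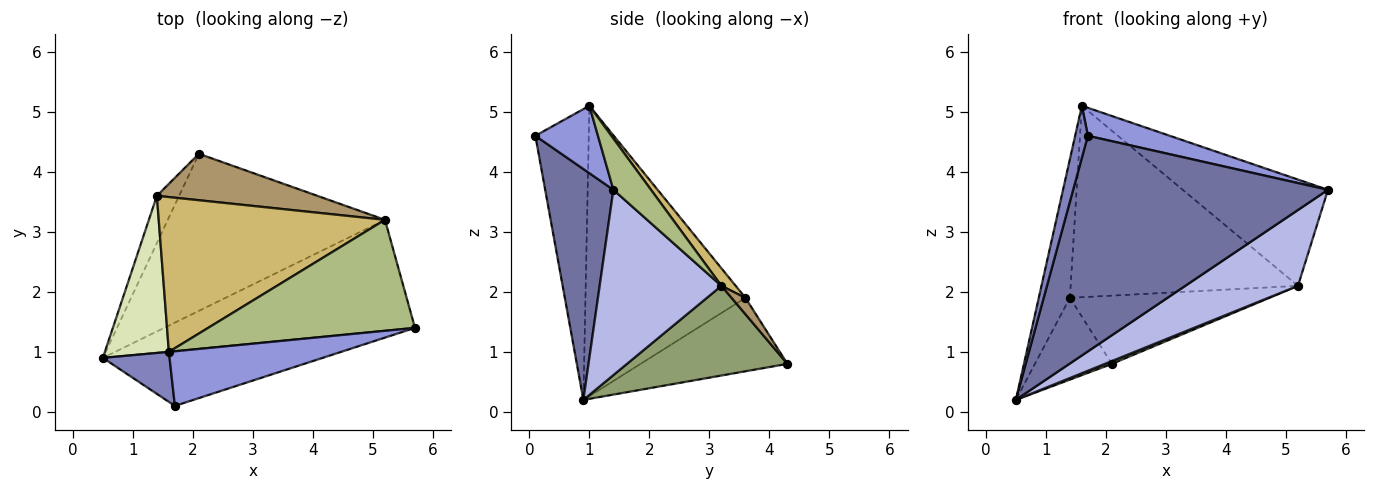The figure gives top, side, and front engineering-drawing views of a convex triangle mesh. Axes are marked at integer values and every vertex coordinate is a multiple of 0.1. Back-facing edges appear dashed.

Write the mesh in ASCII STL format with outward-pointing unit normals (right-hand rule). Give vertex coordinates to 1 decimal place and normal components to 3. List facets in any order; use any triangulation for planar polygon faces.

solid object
 facet normal 0.251 -0.938 -0.239
  outer loop
   vertex 1.7 0.1 4.6
   vertex 0.5 0.9 0.2
   vertex 5.7 1.4 3.7
  endloop
 endfacet
 facet normal -0.949 -0.226 0.218
  outer loop
   vertex 1.7 0.1 4.6
   vertex 1.6 1.0 5.1
   vertex 0.5 0.9 0.2
  endloop
 endfacet
 facet normal 0.329 -0.430 0.841
  outer loop
   vertex 1.7 0.1 4.6
   vertex 5.7 1.4 3.7
   vertex 1.6 1.0 5.1
  endloop
 endfacet
 facet normal 0.521 -0.482 -0.705
  outer loop
   vertex 5.2 3.2 2.1
   vertex 5.7 1.4 3.7
   vertex 0.5 0.9 0.2
  endloop
 endfacet
 facet normal 0.382 -0.017 -0.924
  outer loop
   vertex 5.2 3.2 2.1
   vertex 0.5 0.9 0.2
   vertex 2.1 4.3 0.8
  endloop
 endfacet
 facet normal 0.176 0.681 0.711
  outer loop
   vertex 5.2 3.2 2.1
   vertex 1.6 1.0 5.1
   vertex 5.7 1.4 3.7
  endloop
 endfacet
 facet normal -0.855 0.448 -0.259
  outer loop
   vertex 1.4 3.6 1.9
   vertex 2.1 4.3 0.8
   vertex 0.5 0.9 0.2
  endloop
 endfacet
 facet normal -0.959 0.187 0.212
  outer loop
   vertex 1.4 3.6 1.9
   vertex 0.5 0.9 0.2
   vertex 1.6 1.0 5.1
  endloop
 endfacet
 facet normal 0.057 0.825 0.562
  outer loop
   vertex 1.4 3.6 1.9
   vertex 5.2 3.2 2.1
   vertex 2.1 4.3 0.8
  endloop
 endfacet
 facet normal 0.049 0.777 0.628
  outer loop
   vertex 1.4 3.6 1.9
   vertex 1.6 1.0 5.1
   vertex 5.2 3.2 2.1
  endloop
 endfacet
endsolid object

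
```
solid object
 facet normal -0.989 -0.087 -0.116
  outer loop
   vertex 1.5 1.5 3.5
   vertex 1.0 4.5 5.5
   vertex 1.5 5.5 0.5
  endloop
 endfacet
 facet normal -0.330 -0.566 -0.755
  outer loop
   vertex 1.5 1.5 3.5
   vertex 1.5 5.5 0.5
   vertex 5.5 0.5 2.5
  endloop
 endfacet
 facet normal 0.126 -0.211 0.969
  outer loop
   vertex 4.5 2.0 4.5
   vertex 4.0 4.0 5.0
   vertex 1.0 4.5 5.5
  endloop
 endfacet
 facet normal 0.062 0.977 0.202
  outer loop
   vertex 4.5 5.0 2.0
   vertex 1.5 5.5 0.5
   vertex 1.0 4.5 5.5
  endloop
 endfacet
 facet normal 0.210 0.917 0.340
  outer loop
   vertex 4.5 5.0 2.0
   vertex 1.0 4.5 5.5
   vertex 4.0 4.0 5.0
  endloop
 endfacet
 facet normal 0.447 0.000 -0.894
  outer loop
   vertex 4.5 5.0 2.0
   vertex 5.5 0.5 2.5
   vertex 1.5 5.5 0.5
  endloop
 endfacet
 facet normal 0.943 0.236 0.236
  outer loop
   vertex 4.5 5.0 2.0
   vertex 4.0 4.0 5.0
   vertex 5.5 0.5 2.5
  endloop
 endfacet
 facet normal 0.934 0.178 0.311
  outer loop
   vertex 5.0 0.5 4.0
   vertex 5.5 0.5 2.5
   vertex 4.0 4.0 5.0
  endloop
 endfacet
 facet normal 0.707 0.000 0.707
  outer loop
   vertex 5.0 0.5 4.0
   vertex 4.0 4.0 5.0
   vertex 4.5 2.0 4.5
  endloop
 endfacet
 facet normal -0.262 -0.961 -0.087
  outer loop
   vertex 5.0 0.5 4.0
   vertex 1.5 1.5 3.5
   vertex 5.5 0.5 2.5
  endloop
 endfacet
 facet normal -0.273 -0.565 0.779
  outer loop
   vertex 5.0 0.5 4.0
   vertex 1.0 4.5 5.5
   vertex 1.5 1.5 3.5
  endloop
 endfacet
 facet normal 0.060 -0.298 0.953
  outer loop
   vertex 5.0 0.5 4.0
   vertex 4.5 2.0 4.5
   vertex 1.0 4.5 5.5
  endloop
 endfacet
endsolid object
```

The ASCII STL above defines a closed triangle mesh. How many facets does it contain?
12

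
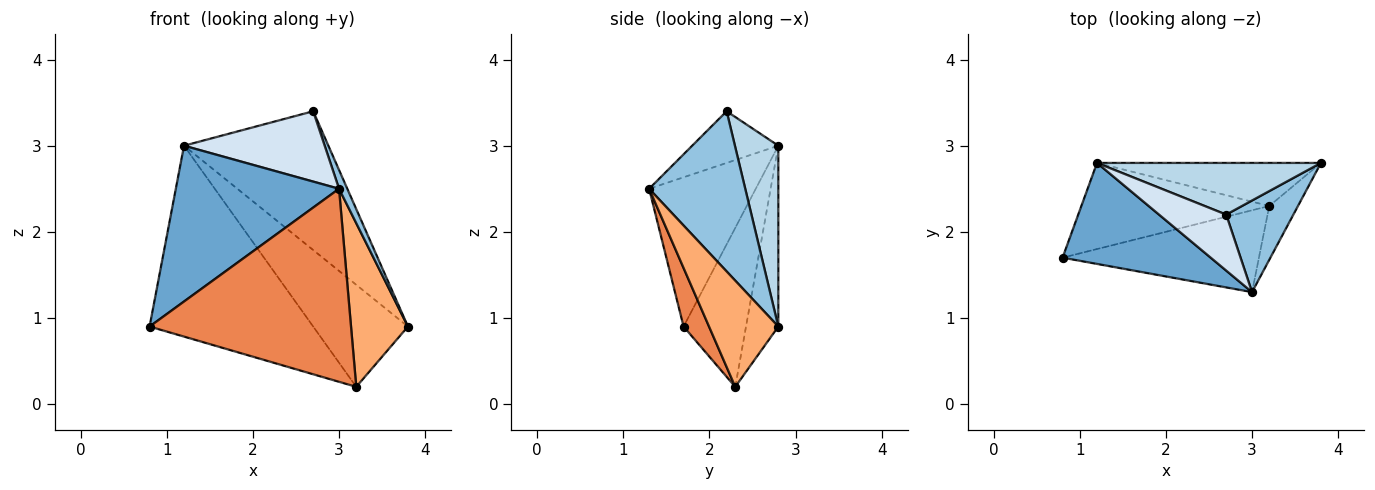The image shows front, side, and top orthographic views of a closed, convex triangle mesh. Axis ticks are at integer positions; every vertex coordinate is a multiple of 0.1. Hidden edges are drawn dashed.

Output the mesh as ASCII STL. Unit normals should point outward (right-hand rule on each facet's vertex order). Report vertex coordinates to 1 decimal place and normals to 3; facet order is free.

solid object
 facet normal -0.481 -0.736 0.477
  outer loop
   vertex 1.2 2.8 3.0
   vertex 0.8 1.7 0.9
   vertex 3.0 1.3 2.5
  endloop
 endfacet
 facet normal 0.919 -0.079 0.386
  outer loop
   vertex 2.7 2.2 3.4
   vertex 3.0 1.3 2.5
   vertex 3.8 2.8 0.9
  endloop
 endfacet
 facet normal 0.271 0.902 0.336
  outer loop
   vertex 2.7 2.2 3.4
   vertex 3.8 2.8 0.9
   vertex 1.2 2.8 3.0
  endloop
 endfacet
 facet normal -0.432 -0.706 0.562
  outer loop
   vertex 2.7 2.2 3.4
   vertex 1.2 2.8 3.0
   vertex 3.0 1.3 2.5
  endloop
 endfacet
 facet normal 0.116 -0.915 -0.388
  outer loop
   vertex 3.2 2.3 0.2
   vertex 3.0 1.3 2.5
   vertex 0.8 1.7 0.9
  endloop
 endfacet
 facet normal 0.756 -0.621 -0.204
  outer loop
   vertex 3.2 2.3 0.2
   vertex 3.8 2.8 0.9
   vertex 3.0 1.3 2.5
  endloop
 endfacet
 facet normal -0.329 0.861 -0.388
  outer loop
   vertex 3.2 2.3 0.2
   vertex 0.8 1.7 0.9
   vertex 1.2 2.8 3.0
  endloop
 endfacet
 facet normal -0.300 0.879 -0.371
  outer loop
   vertex 3.2 2.3 0.2
   vertex 1.2 2.8 3.0
   vertex 3.8 2.8 0.9
  endloop
 endfacet
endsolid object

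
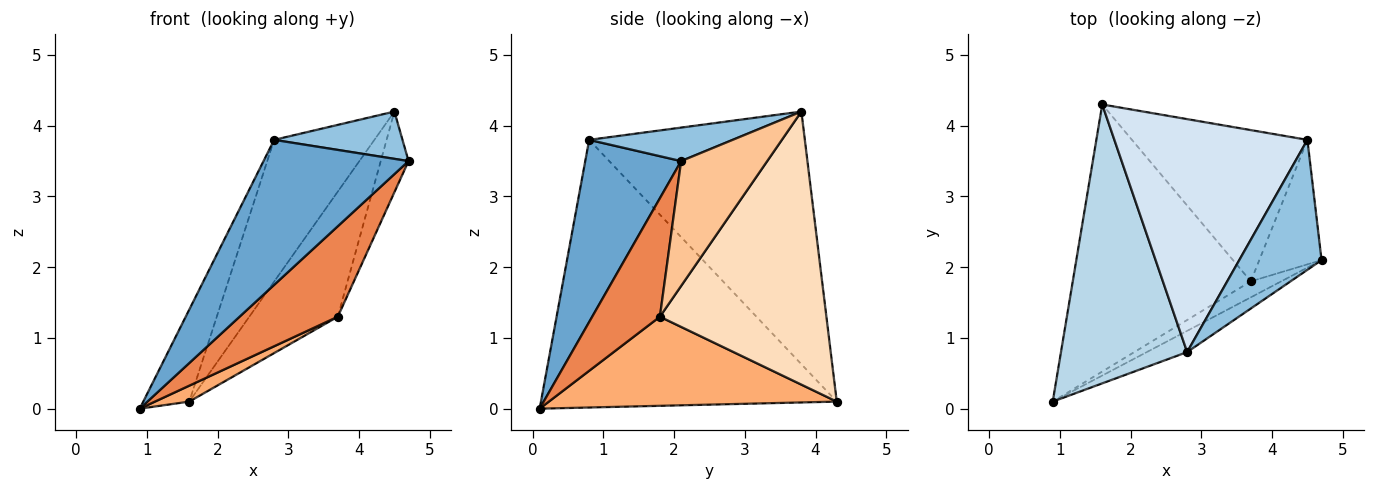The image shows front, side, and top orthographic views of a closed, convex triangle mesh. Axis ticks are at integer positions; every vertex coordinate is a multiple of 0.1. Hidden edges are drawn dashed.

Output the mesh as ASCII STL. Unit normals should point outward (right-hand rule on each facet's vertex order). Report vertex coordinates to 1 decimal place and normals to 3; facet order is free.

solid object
 facet normal 0.547 -0.828 -0.121
  outer loop
   vertex 2.8 0.8 3.8
   vertex 0.9 0.1 0.0
   vertex 4.7 2.1 3.5
  endloop
 endfacet
 facet normal 0.357 -0.319 0.878
  outer loop
   vertex 2.8 0.8 3.8
   vertex 4.7 2.1 3.5
   vertex 4.5 3.8 4.2
  endloop
 endfacet
 facet normal -0.896 0.139 0.422
  outer loop
   vertex 2.8 0.8 3.8
   vertex 1.6 4.3 0.1
   vertex 0.9 0.1 0.0
  endloop
 endfacet
 facet normal -0.745 0.346 0.569
  outer loop
   vertex 2.8 0.8 3.8
   vertex 4.5 3.8 4.2
   vertex 1.6 4.3 0.1
  endloop
 endfacet
 facet normal 0.562 -0.815 -0.144
  outer loop
   vertex 3.7 1.8 1.3
   vertex 4.7 2.1 3.5
   vertex 0.9 0.1 0.0
  endloop
 endfacet
 facet normal 0.447 -0.053 -0.893
  outer loop
   vertex 3.7 1.8 1.3
   vertex 0.9 0.1 0.0
   vertex 1.6 4.3 0.1
  endloop
 endfacet
 facet normal 0.860 0.278 -0.429
  outer loop
   vertex 3.7 1.8 1.3
   vertex 4.5 3.8 4.2
   vertex 4.7 2.1 3.5
  endloop
 endfacet
 facet normal 0.768 0.408 -0.493
  outer loop
   vertex 3.7 1.8 1.3
   vertex 1.6 4.3 0.1
   vertex 4.5 3.8 4.2
  endloop
 endfacet
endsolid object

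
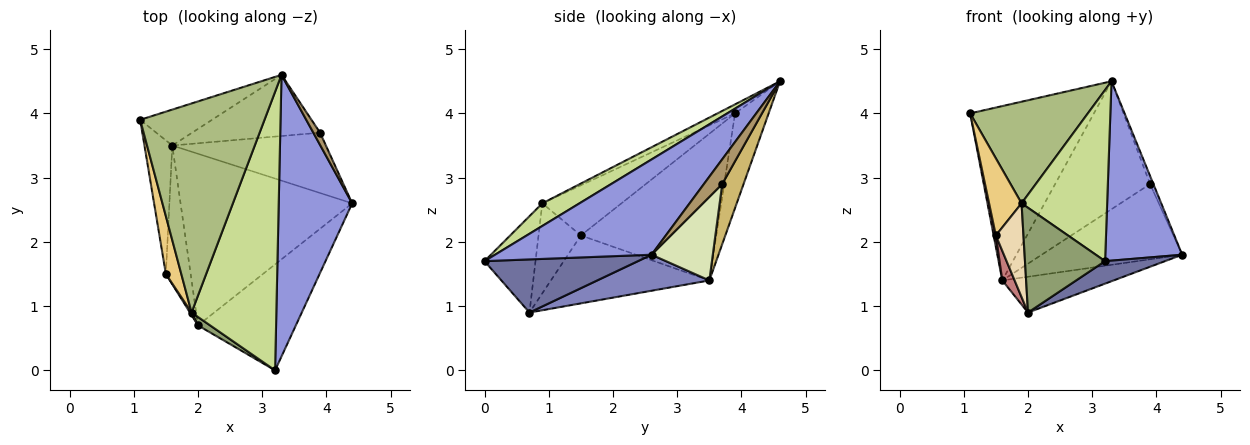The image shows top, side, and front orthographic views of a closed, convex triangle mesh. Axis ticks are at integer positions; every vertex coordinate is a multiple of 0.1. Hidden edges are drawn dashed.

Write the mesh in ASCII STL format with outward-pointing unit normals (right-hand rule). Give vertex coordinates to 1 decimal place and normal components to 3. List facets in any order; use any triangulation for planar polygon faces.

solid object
 facet normal 0.469 -0.183 -0.864
  outer loop
   vertex 2.0 0.7 0.9
   vertex 4.4 2.6 1.8
   vertex 3.2 0.0 1.7
  endloop
 endfacet
 facet normal 0.201 0.200 -0.959
  outer loop
   vertex 1.6 3.5 1.4
   vertex 4.4 2.6 1.8
   vertex 2.0 0.7 0.9
  endloop
 endfacet
 facet normal 0.738 -0.363 0.569
  outer loop
   vertex 3.3 4.6 4.5
   vertex 3.2 0.0 1.7
   vertex 4.4 2.6 1.8
  endloop
 endfacet
 facet normal -0.257 0.947 -0.195
  outer loop
   vertex 3.3 4.6 4.5
   vertex 1.6 3.5 1.4
   vertex 1.1 3.9 4.0
  endloop
 endfacet
 facet normal -0.536 -0.842 0.067
  outer loop
   vertex 1.9 0.9 2.6
   vertex 2.0 0.7 0.9
   vertex 3.2 0.0 1.7
  endloop
 endfacet
 facet normal -0.065 -0.436 0.897
  outer loop
   vertex 1.9 0.9 2.6
   vertex 3.3 4.6 4.5
   vertex 1.1 3.9 4.0
  endloop
 endfacet
 facet normal 0.222 -0.511 0.831
  outer loop
   vertex 1.9 0.9 2.6
   vertex 3.2 0.0 1.7
   vertex 3.3 4.6 4.5
  endloop
 endfacet
 facet normal 0.322 0.739 -0.592
  outer loop
   vertex 3.9 3.7 2.9
   vertex 4.4 2.6 1.8
   vertex 1.6 3.5 1.4
  endloop
 endfacet
 facet normal 0.950 0.173 0.259
  outer loop
   vertex 3.9 3.7 2.9
   vertex 3.3 4.6 4.5
   vertex 4.4 2.6 1.8
  endloop
 endfacet
 facet normal 0.199 0.884 -0.423
  outer loop
   vertex 3.9 3.7 2.9
   vertex 1.6 3.5 1.4
   vertex 3.3 4.6 4.5
  endloop
 endfacet
 facet normal -0.890 -0.365 0.274
  outer loop
   vertex 1.5 1.5 2.1
   vertex 1.9 0.9 2.6
   vertex 1.1 3.9 4.0
  endloop
 endfacet
 facet normal -0.838 -0.546 0.015
  outer loop
   vertex 1.5 1.5 2.1
   vertex 2.0 0.7 0.9
   vertex 1.9 0.9 2.6
  endloop
 endfacet
 facet normal -0.982 -0.016 -0.186
  outer loop
   vertex 1.5 1.5 2.1
   vertex 1.1 3.9 4.0
   vertex 1.6 3.5 1.4
  endloop
 endfacet
 facet normal -0.937 -0.073 -0.342
  outer loop
   vertex 1.5 1.5 2.1
   vertex 1.6 3.5 1.4
   vertex 2.0 0.7 0.9
  endloop
 endfacet
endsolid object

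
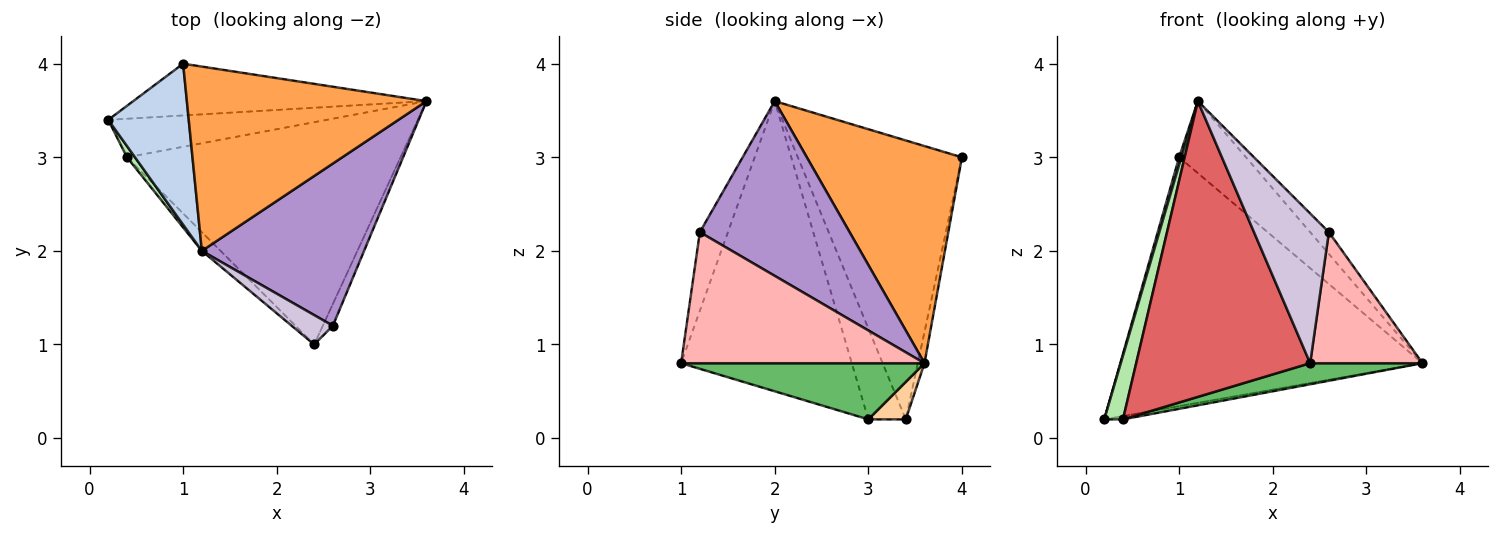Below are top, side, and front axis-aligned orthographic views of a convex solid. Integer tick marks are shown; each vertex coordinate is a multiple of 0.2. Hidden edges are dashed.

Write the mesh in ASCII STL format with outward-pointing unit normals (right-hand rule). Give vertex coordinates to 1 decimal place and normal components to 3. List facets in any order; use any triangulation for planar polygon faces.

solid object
 facet normal -0.022 0.979 -0.204
  outer loop
   vertex 1.0 4.0 3.0
   vertex 3.6 3.6 0.8
   vertex 0.2 3.4 0.2
  endloop
 endfacet
 facet normal -0.961 -0.013 0.277
  outer loop
   vertex 1.0 4.0 3.0
   vertex 0.2 3.4 0.2
   vertex 1.2 2.0 3.6
  endloop
 endfacet
 facet normal 0.645 0.278 0.712
  outer loop
   vertex 1.0 4.0 3.0
   vertex 1.2 2.0 3.6
   vertex 3.6 3.6 0.8
  endloop
 endfacet
 facet normal 0.168 0.084 -0.982
  outer loop
   vertex 0.4 3.0 0.2
   vertex 0.2 3.4 0.2
   vertex 3.6 3.6 0.8
  endloop
 endfacet
 facet normal 0.200 -0.092 -0.975
  outer loop
   vertex 0.4 3.0 0.2
   vertex 3.6 3.6 0.8
   vertex 2.4 1.0 0.8
  endloop
 endfacet
 facet normal -0.892 -0.446 0.079
  outer loop
   vertex 0.4 3.0 0.2
   vertex 1.2 2.0 3.6
   vertex 0.2 3.4 0.2
  endloop
 endfacet
 facet normal -0.700 -0.713 -0.045
  outer loop
   vertex 0.4 3.0 0.2
   vertex 2.4 1.0 0.8
   vertex 1.2 2.0 3.6
  endloop
 endfacet
 facet normal 0.906 -0.418 -0.070
  outer loop
   vertex 2.6 1.2 2.2
   vertex 2.4 1.0 0.8
   vertex 3.6 3.6 0.8
  endloop
 endfacet
 facet normal 0.730 0.091 0.678
  outer loop
   vertex 2.6 1.2 2.2
   vertex 3.6 3.6 0.8
   vertex 1.2 2.0 3.6
  endloop
 endfacet
 facet normal -0.345 -0.921 0.181
  outer loop
   vertex 2.6 1.2 2.2
   vertex 1.2 2.0 3.6
   vertex 2.4 1.0 0.8
  endloop
 endfacet
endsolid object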